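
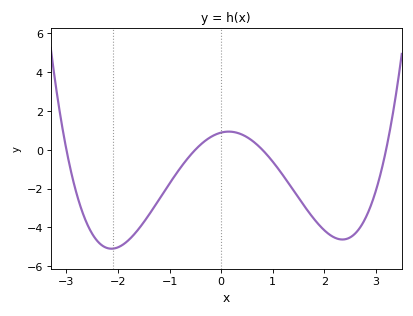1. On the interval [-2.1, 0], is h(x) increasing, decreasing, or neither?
increasing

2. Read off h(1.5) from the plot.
-2.4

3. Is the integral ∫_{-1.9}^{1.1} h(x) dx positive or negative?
negative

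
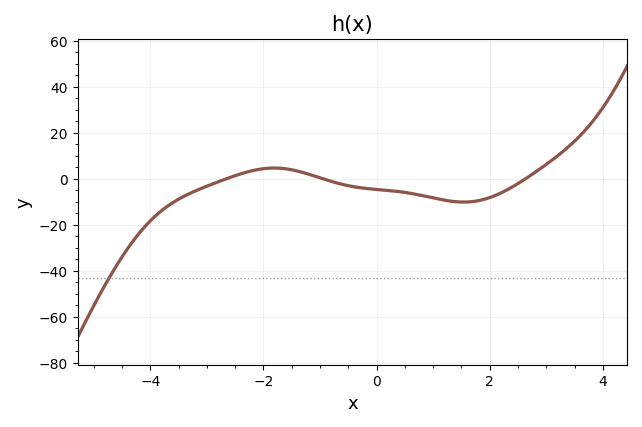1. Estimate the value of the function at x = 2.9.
4.53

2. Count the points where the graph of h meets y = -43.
1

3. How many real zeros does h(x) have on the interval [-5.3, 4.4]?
3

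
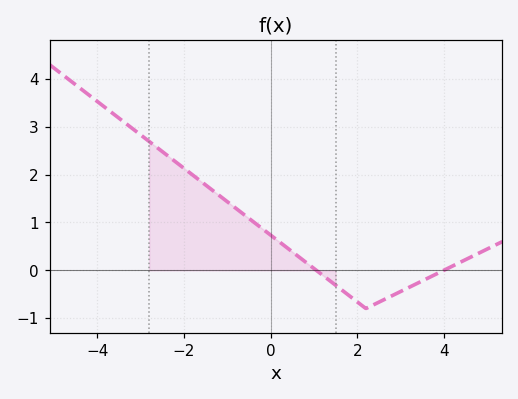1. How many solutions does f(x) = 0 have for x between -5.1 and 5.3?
2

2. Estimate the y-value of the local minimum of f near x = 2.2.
-0.8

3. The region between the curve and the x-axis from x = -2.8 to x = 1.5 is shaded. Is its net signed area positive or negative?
positive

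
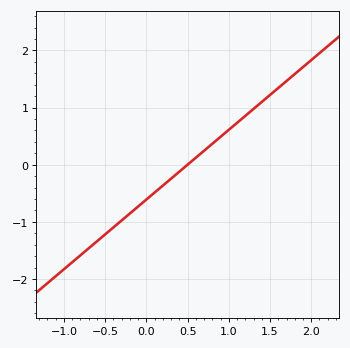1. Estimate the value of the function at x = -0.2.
-0.854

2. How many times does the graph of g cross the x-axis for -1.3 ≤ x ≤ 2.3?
1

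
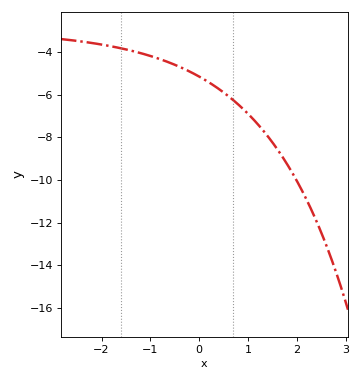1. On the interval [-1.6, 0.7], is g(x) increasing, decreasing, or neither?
decreasing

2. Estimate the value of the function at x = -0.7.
-4.4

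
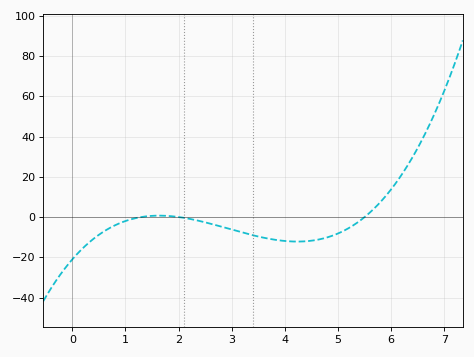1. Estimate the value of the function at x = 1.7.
0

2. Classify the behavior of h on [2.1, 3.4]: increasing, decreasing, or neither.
decreasing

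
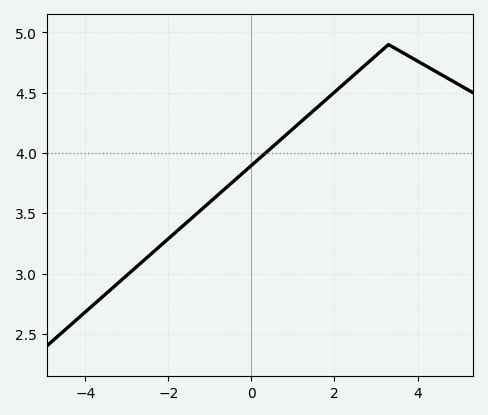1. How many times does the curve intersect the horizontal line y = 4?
1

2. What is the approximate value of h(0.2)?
3.96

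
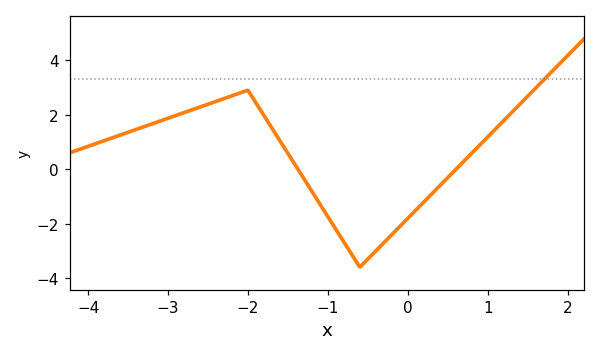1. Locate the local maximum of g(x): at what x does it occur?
-2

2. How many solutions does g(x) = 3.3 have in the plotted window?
1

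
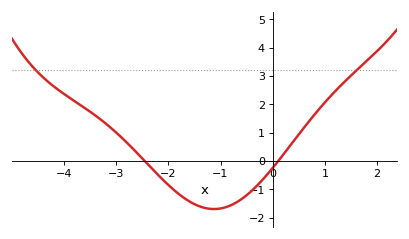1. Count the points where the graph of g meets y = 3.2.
2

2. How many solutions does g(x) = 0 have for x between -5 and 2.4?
2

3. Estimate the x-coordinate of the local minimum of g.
-1.1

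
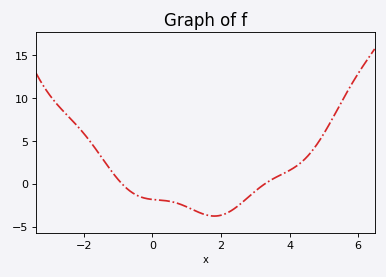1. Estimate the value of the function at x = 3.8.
1.19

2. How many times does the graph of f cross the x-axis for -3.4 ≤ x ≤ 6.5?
2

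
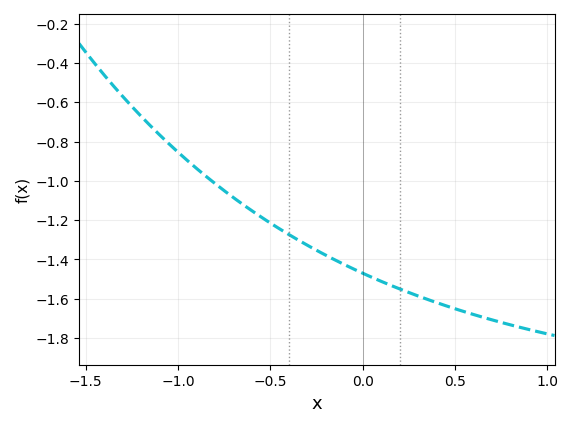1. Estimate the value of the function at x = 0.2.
-1.55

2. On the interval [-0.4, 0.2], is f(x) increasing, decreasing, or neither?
decreasing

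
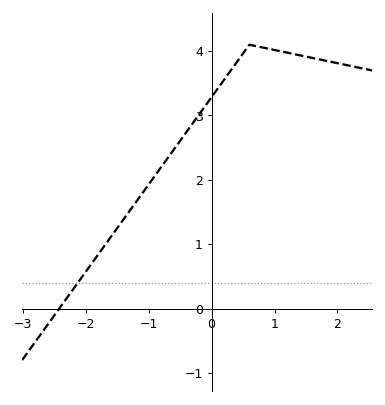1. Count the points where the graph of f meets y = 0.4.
1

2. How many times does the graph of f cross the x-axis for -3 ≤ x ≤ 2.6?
1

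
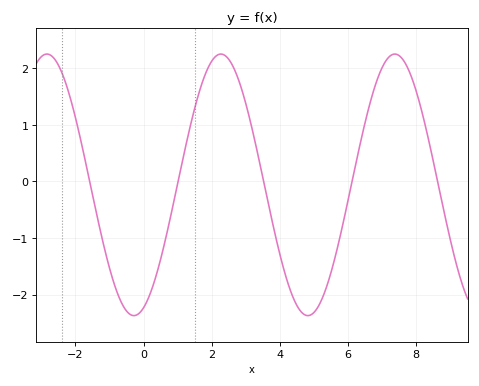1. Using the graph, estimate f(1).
-0.039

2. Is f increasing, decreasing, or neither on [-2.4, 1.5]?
neither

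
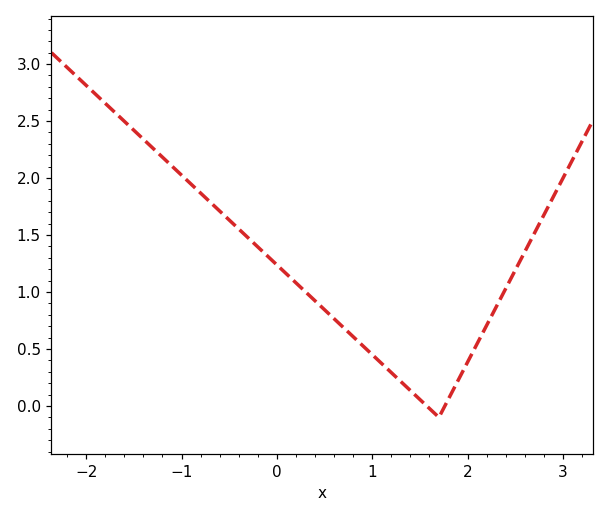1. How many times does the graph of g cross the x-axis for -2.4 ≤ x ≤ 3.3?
2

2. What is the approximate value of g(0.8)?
0.609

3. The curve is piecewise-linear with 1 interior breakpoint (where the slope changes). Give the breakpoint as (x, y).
(1.7, -0.1)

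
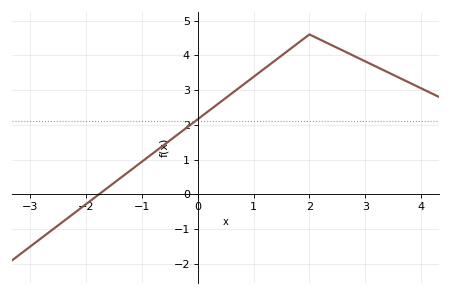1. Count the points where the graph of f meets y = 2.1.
1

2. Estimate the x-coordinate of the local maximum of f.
2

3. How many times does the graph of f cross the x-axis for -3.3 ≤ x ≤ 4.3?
1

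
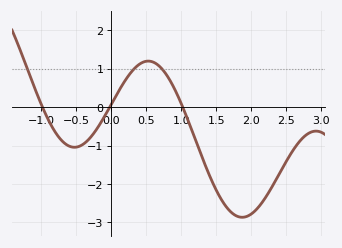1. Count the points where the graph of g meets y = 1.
3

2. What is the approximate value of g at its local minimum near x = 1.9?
-2.9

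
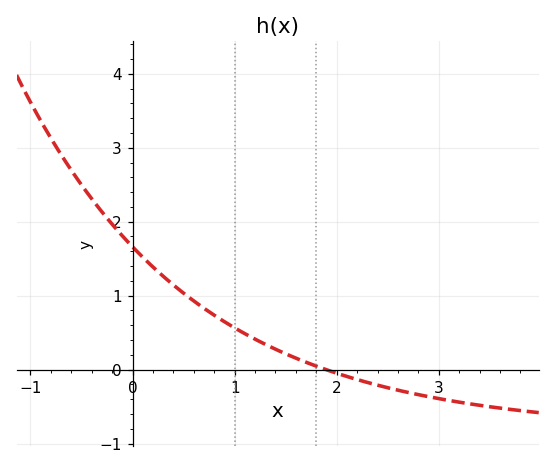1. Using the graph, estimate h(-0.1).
1.81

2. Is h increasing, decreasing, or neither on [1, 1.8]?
decreasing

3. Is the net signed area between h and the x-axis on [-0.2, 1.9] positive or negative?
positive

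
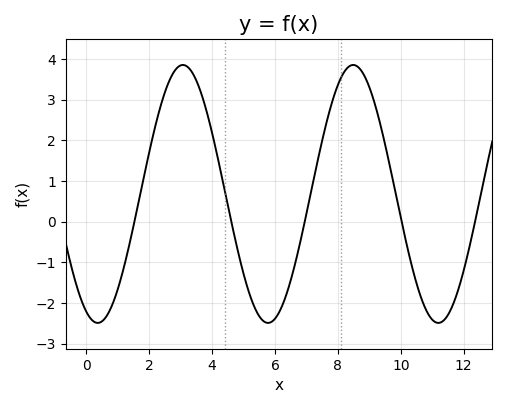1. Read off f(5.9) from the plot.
-2.46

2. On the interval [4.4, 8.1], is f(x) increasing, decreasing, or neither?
neither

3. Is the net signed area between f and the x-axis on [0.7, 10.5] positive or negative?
positive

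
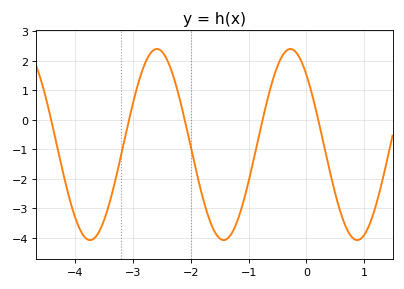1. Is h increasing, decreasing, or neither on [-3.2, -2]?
neither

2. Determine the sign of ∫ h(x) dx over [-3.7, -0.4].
negative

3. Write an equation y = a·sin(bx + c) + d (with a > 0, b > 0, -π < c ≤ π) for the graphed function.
y = 3.24sin(2.7x + 2.3) - 0.84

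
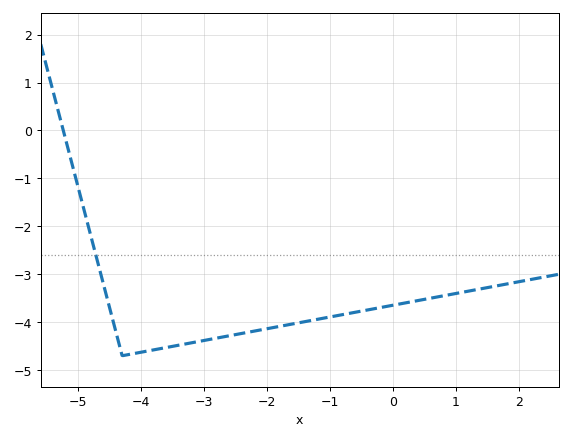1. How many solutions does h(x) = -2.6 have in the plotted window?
1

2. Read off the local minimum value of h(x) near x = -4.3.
-4.7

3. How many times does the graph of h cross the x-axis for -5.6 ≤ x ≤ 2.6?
1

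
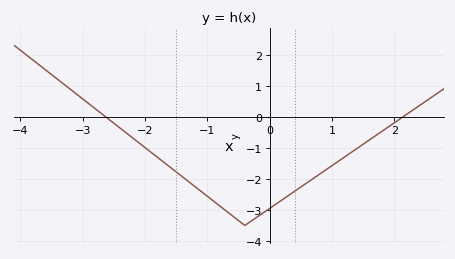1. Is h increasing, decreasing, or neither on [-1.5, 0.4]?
neither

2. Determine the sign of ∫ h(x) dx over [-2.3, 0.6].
negative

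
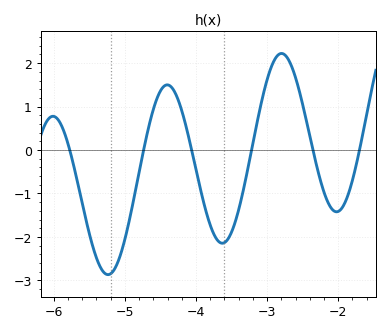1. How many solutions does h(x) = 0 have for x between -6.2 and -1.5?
6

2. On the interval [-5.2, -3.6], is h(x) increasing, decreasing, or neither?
neither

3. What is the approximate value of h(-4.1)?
0.275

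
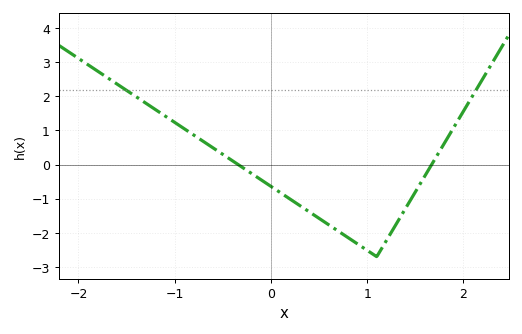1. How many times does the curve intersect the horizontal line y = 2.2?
2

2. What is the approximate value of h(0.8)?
-2.1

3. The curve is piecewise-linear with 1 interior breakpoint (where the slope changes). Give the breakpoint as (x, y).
(1.1, -2.7)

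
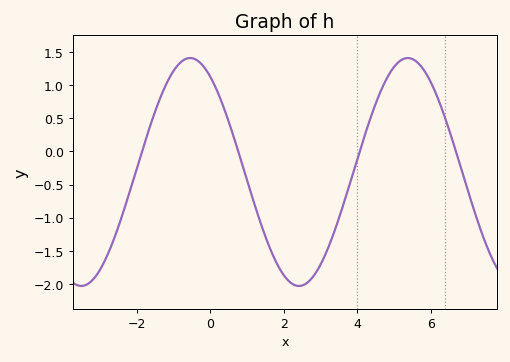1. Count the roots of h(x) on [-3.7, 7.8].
4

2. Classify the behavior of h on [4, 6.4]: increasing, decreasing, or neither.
neither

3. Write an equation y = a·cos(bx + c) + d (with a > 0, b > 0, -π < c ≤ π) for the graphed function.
y = 1.72cos(1.06x + 0.582) - 0.31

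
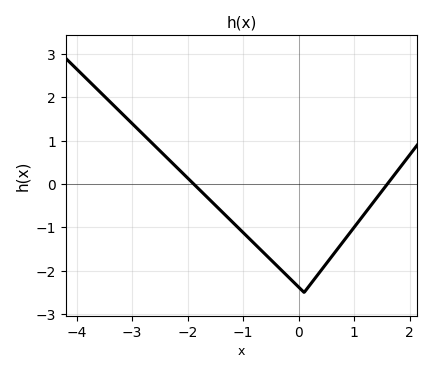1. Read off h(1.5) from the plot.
-0.164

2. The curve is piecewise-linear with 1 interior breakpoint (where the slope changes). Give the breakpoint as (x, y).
(0.1, -2.5)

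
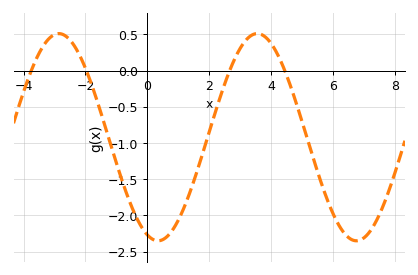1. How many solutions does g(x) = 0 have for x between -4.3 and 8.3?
4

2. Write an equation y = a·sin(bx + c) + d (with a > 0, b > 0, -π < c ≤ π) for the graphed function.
y = 1.43sin(0.98x - 1.9) - 0.92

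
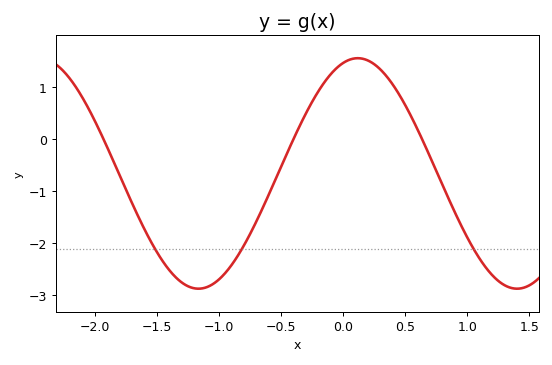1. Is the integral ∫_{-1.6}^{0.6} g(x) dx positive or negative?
negative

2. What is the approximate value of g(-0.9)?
-2.4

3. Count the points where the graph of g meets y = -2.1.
3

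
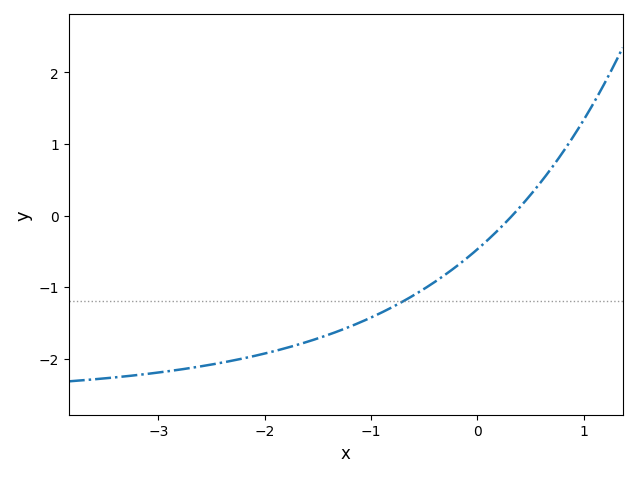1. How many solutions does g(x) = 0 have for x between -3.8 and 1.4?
1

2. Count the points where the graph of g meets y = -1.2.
1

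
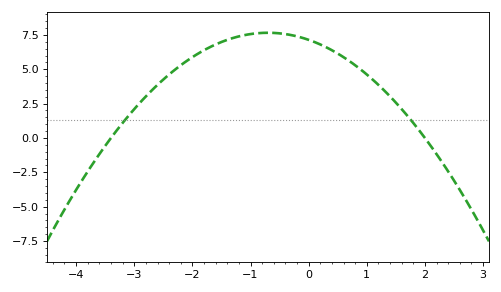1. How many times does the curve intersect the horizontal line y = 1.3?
2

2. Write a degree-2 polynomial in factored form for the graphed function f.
y = -1.05(x + 3.4)(x - 2)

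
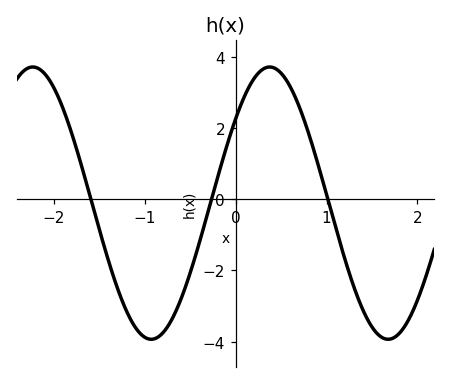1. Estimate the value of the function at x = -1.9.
2.6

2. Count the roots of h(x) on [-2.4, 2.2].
3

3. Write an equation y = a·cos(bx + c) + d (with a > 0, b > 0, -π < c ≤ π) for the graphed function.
y = 3.82cos(2.4x - 0.9) - 0.11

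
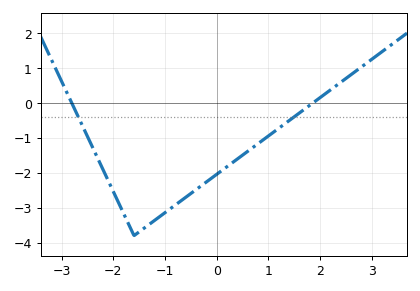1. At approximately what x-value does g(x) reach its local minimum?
-1.6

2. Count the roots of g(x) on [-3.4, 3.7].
2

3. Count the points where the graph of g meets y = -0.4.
2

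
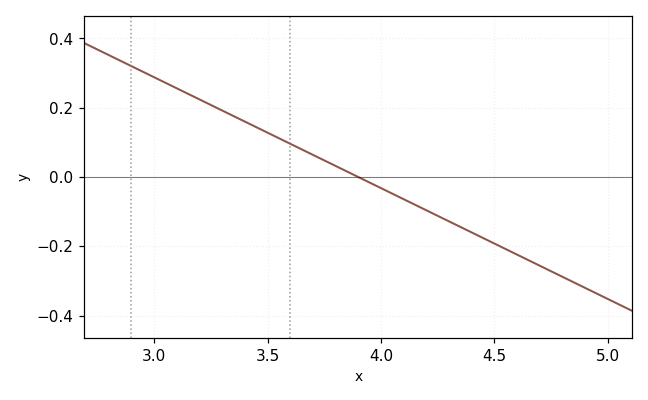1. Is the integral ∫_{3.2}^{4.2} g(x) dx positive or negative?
positive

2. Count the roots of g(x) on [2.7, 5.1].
1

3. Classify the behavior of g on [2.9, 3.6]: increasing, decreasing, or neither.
decreasing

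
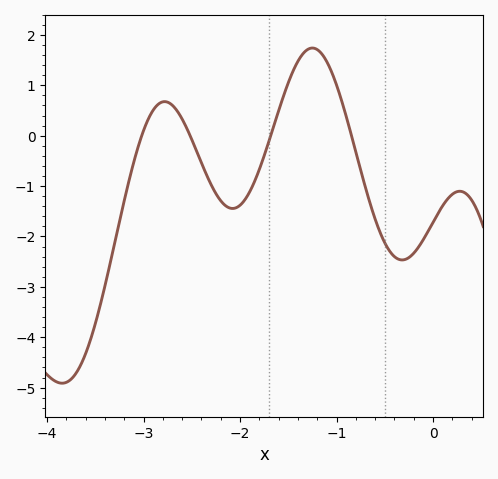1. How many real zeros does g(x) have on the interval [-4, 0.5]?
4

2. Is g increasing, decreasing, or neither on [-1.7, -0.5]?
neither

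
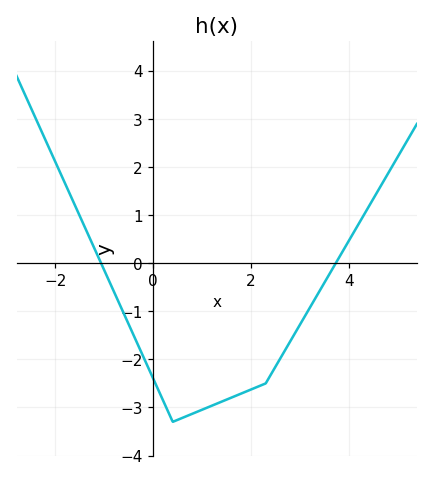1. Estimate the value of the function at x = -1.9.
1.89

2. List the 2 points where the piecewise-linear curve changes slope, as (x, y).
(0.4, -3.3); (2.3, -2.5)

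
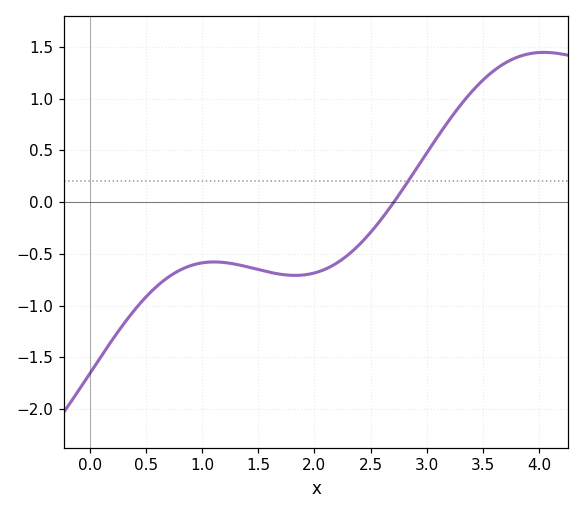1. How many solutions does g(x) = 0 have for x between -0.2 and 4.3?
1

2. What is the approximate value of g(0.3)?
-1.18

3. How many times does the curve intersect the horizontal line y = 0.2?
1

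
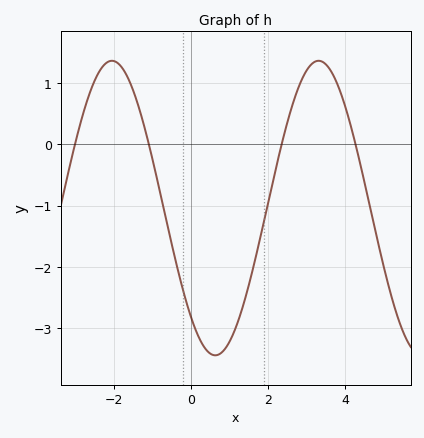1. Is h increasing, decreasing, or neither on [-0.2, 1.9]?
neither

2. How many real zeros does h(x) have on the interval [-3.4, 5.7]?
4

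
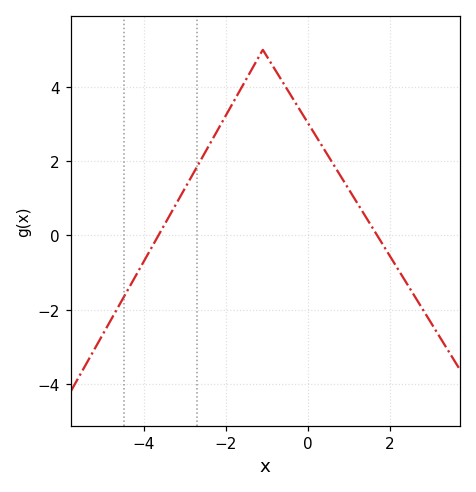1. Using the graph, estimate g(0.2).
2.67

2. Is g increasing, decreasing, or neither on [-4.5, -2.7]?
increasing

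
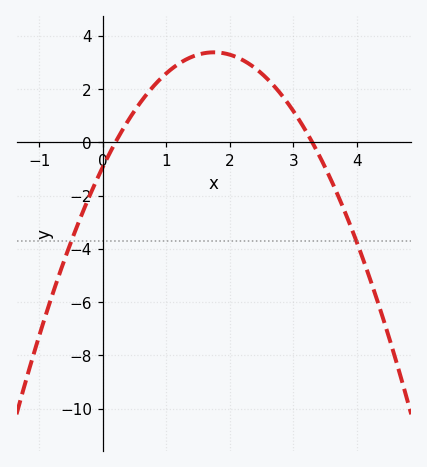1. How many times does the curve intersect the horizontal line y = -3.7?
2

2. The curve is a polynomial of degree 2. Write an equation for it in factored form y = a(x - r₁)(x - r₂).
y = -1.41(x - 0.2)(x - 3.3)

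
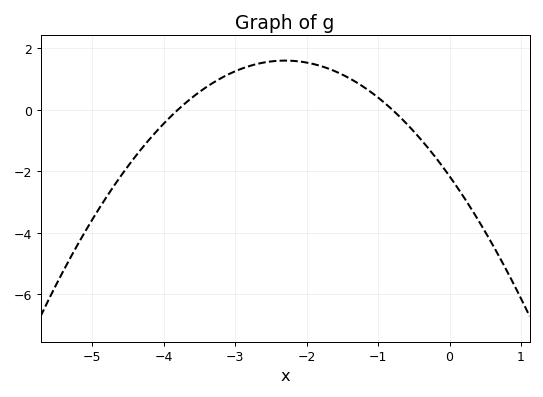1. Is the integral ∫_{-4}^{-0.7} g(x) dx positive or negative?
positive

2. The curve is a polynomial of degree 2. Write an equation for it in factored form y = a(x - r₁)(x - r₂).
y = -0.71(x + 3.8)(x + 0.8)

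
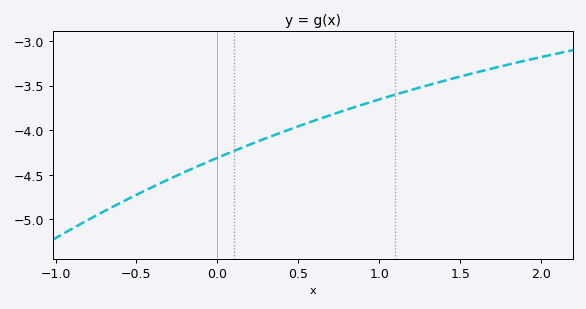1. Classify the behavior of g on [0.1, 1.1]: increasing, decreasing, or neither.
increasing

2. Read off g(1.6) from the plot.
-3.35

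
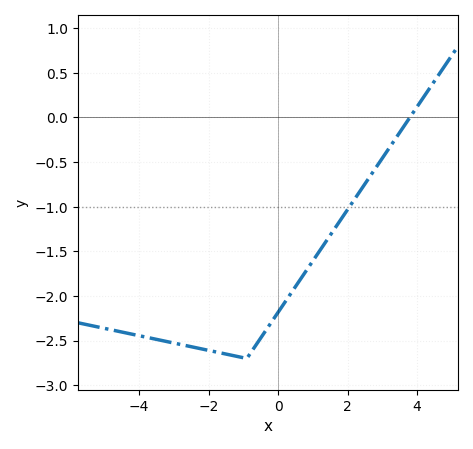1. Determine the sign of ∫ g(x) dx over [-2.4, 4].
negative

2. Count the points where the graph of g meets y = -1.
1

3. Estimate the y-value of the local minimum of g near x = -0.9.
-2.7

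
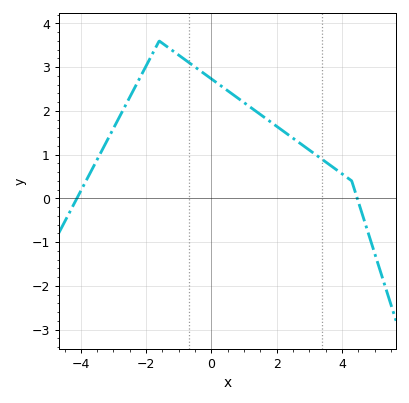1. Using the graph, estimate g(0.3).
2.57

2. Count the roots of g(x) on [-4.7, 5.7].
2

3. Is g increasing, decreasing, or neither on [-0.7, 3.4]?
decreasing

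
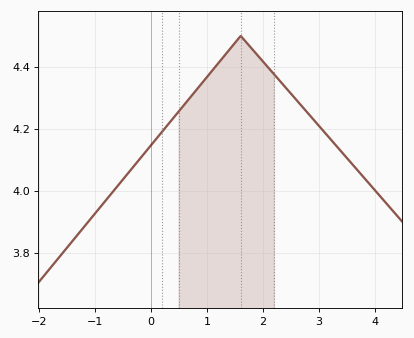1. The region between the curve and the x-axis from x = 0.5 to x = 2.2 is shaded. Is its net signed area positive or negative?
positive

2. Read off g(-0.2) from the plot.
4.1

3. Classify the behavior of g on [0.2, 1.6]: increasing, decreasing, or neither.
increasing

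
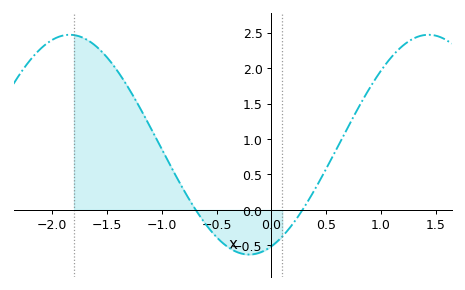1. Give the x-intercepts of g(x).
-0.69, 0.284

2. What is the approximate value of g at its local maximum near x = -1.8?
2.47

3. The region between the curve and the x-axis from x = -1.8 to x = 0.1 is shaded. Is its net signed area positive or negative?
positive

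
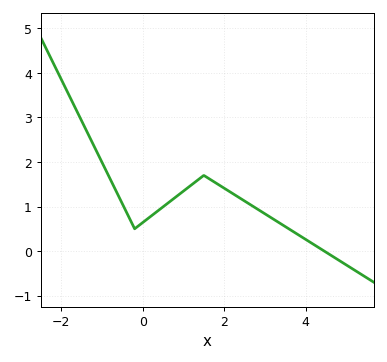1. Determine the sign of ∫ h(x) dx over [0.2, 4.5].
positive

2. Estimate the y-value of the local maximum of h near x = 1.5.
1.7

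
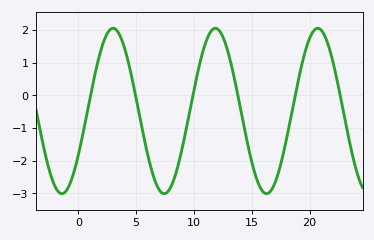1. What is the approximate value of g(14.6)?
-1.4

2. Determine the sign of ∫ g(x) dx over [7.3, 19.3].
negative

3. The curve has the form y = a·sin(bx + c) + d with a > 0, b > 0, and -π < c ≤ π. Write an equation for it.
y = 2.53sin(0.71x - 0.56) - 0.48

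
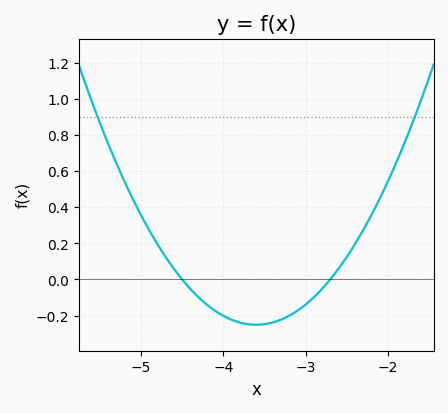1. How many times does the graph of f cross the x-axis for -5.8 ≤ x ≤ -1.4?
2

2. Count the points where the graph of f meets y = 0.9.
2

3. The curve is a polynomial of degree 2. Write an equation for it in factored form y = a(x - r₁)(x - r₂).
y = 0.31(x + 4.5)(x + 2.7)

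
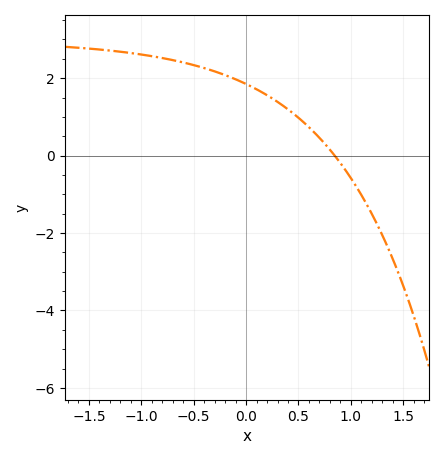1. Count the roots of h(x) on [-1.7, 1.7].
1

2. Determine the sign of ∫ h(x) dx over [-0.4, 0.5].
positive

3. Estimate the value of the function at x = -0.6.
2.4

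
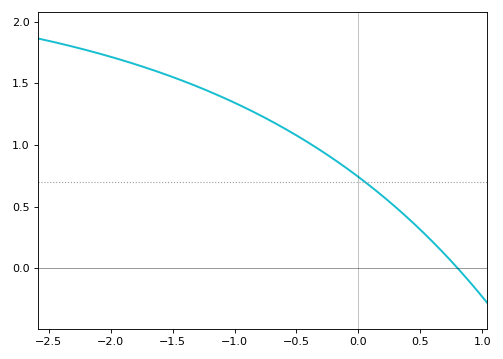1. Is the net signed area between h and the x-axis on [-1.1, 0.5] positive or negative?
positive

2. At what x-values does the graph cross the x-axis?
0.8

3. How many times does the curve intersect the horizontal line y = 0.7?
1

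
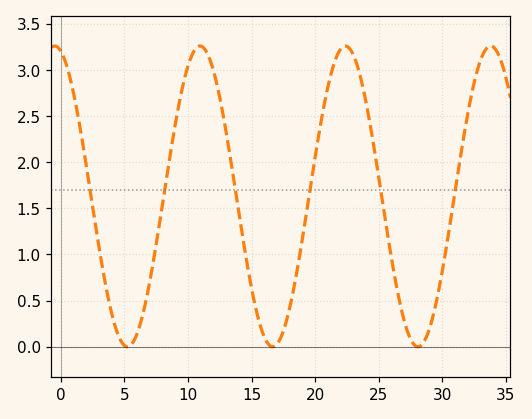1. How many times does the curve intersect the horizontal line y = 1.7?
6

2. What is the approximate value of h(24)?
2.65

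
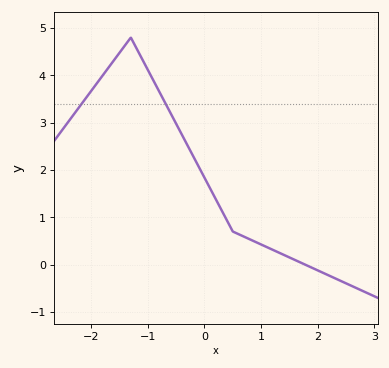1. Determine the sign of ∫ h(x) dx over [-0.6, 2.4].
positive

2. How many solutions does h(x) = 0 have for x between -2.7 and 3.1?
1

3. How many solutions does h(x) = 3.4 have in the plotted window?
2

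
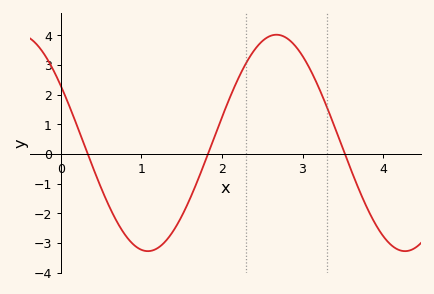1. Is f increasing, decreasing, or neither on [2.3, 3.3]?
neither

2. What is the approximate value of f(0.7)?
-2.3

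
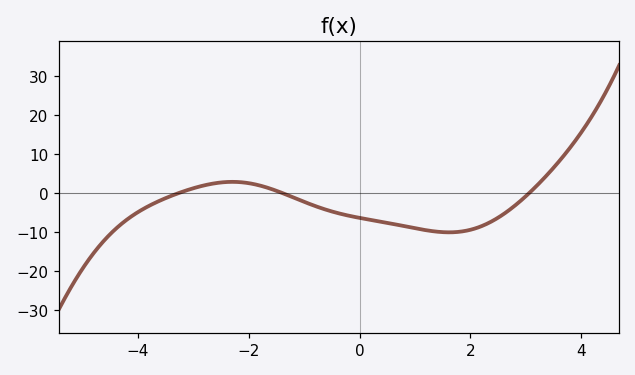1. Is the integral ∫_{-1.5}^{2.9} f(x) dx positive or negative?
negative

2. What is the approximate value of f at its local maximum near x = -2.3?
2.89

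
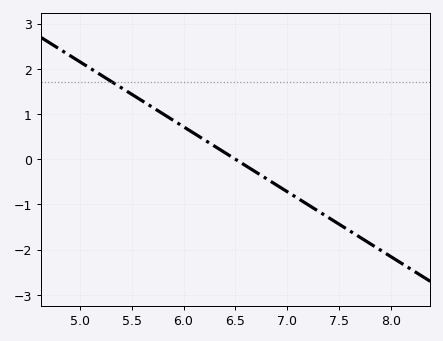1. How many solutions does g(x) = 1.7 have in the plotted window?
1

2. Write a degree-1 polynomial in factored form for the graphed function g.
y = -1.44(x - 6.5)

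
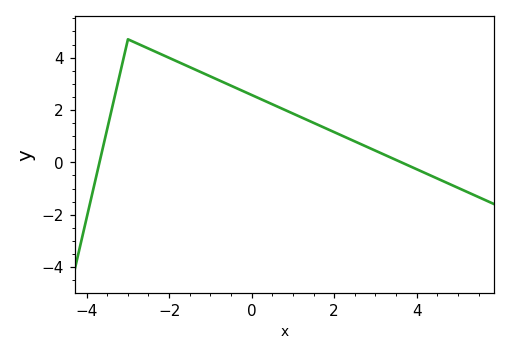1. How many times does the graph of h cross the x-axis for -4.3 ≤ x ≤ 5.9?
2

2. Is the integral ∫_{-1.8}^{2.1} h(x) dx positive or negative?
positive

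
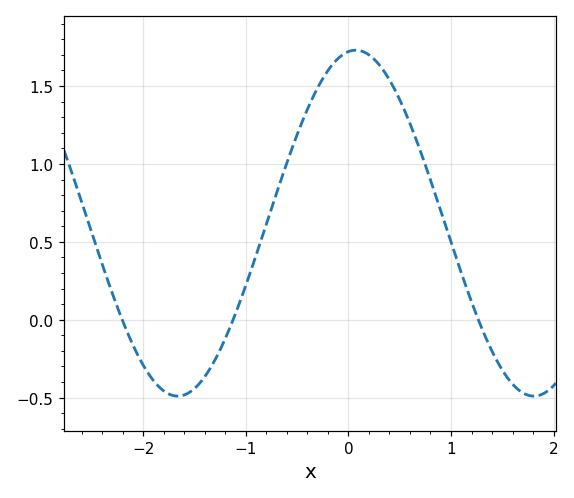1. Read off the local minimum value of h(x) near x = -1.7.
-0.5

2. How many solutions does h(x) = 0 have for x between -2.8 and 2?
3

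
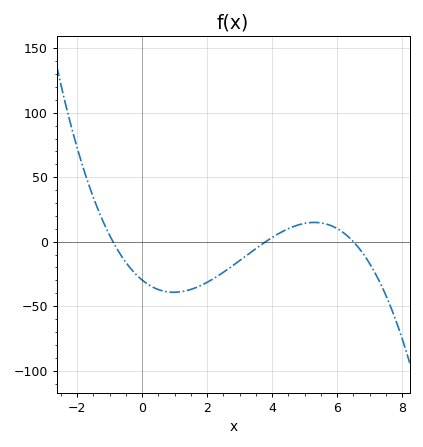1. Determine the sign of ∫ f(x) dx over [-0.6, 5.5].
negative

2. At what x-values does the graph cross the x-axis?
-0.8, 3.8, 6.6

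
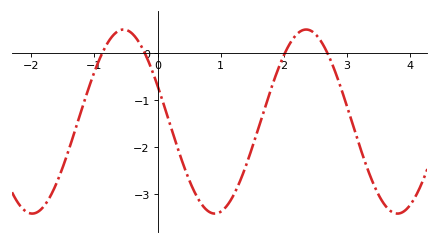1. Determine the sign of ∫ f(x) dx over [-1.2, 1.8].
negative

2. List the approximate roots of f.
-0.9, -0.2, 2, 2.7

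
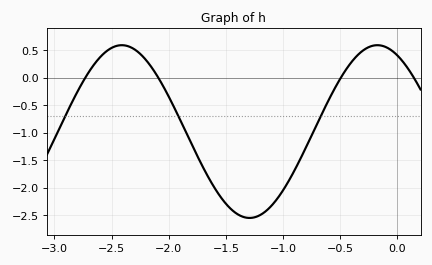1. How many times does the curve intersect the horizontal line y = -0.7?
3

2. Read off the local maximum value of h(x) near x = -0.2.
0.6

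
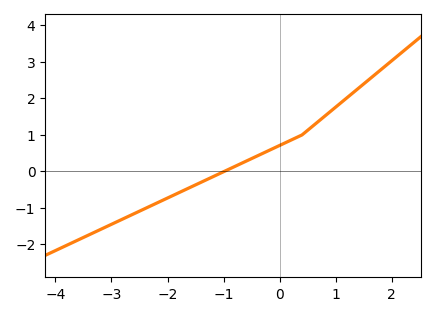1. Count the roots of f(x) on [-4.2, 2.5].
1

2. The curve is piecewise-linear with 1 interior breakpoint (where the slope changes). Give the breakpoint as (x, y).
(0.4, 1)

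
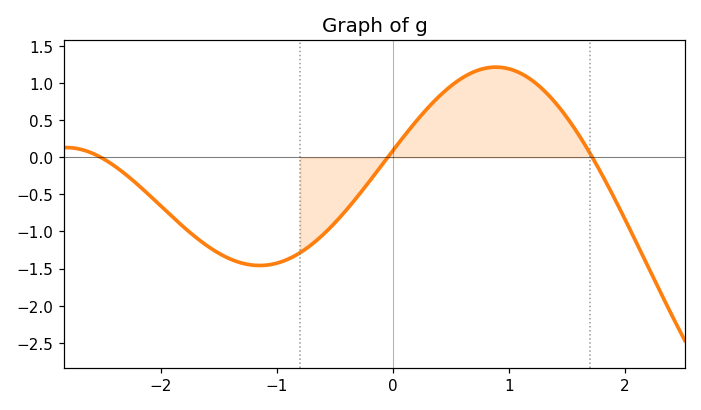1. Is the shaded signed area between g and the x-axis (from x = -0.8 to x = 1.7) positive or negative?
positive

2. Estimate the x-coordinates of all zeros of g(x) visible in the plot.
-2.5, 0, 1.7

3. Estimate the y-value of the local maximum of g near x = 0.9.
1.2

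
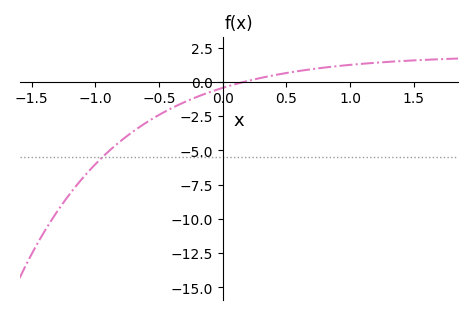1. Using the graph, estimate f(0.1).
-0.2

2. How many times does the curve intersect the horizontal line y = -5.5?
1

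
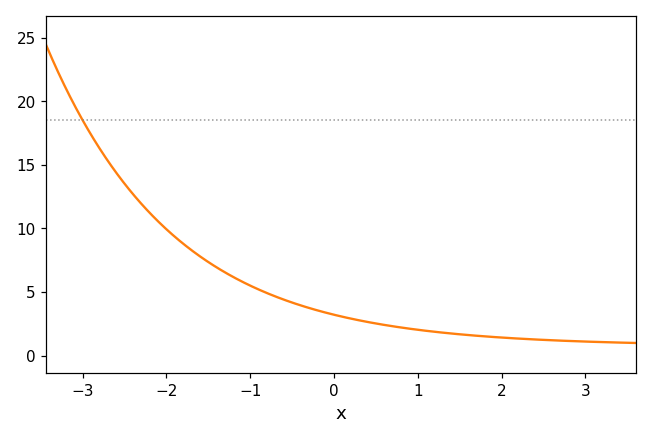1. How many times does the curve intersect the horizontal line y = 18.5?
1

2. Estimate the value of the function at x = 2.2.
1.33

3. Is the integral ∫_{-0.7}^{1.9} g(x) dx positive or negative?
positive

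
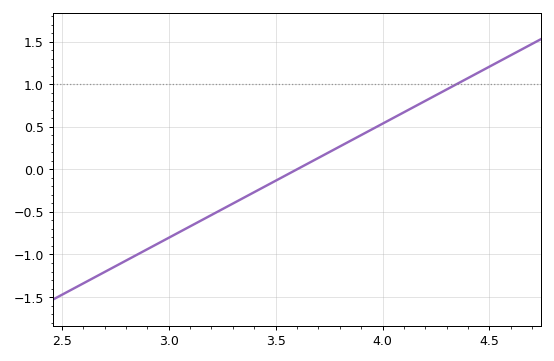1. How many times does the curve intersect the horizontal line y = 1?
1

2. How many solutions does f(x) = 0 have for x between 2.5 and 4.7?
1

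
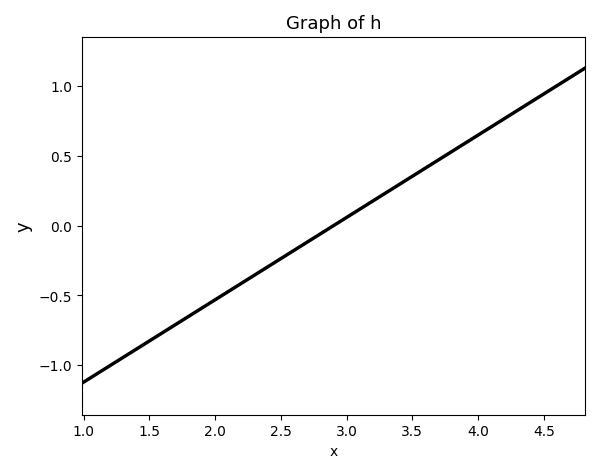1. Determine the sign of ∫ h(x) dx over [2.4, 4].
positive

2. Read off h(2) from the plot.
-0.55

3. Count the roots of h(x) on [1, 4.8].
1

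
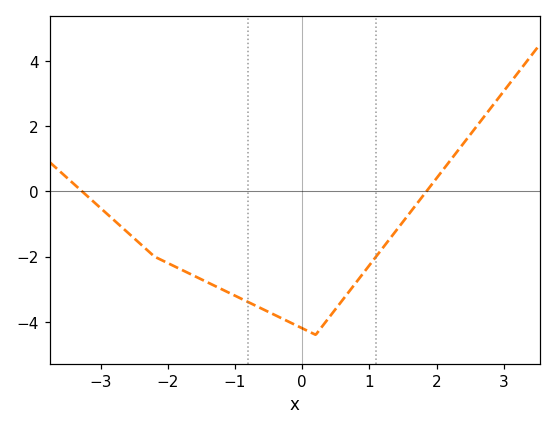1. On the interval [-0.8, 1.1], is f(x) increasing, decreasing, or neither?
neither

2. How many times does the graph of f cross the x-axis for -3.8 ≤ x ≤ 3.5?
2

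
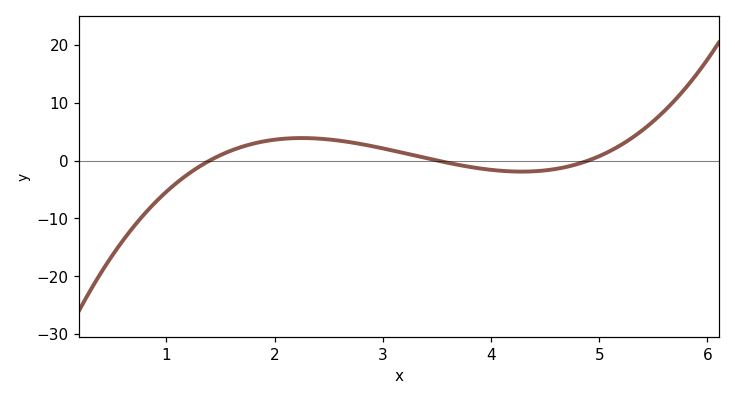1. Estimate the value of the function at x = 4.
-1.61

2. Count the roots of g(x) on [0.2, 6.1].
3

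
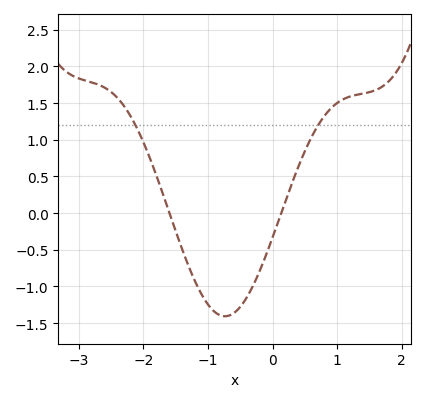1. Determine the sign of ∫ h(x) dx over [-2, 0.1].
negative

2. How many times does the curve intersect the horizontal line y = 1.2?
2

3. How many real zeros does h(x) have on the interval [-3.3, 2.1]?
2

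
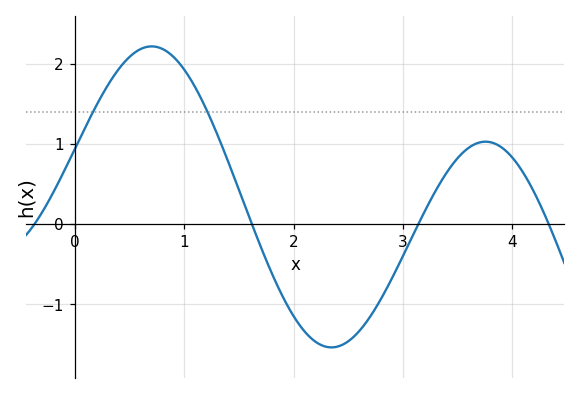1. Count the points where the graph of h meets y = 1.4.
2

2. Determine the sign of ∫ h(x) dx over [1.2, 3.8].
negative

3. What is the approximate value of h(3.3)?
0.4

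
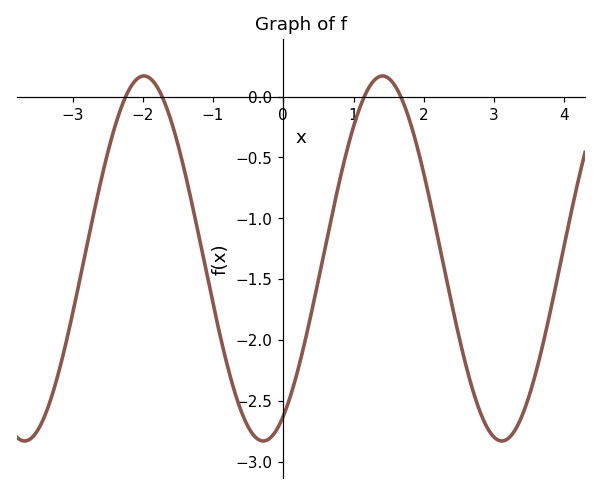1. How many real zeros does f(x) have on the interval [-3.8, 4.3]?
4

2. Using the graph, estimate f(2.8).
-2.59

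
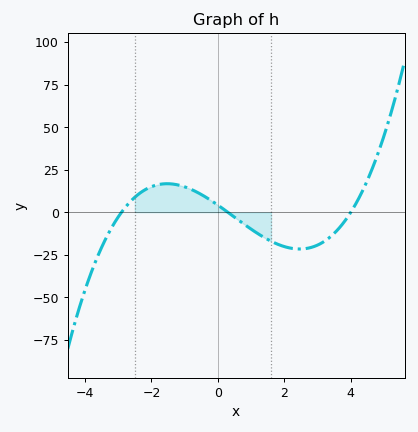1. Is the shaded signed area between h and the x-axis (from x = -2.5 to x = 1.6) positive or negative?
positive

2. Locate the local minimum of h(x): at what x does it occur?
2.4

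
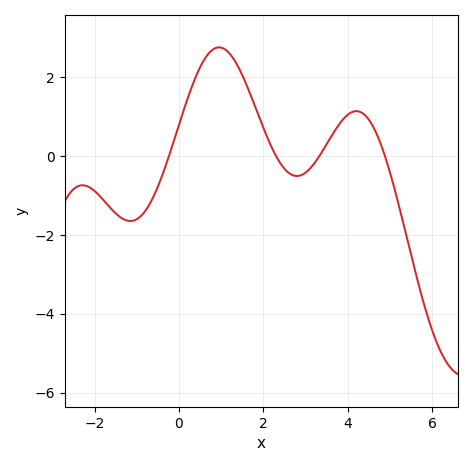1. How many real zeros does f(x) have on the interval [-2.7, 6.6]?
4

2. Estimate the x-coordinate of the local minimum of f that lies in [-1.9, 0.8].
-1.2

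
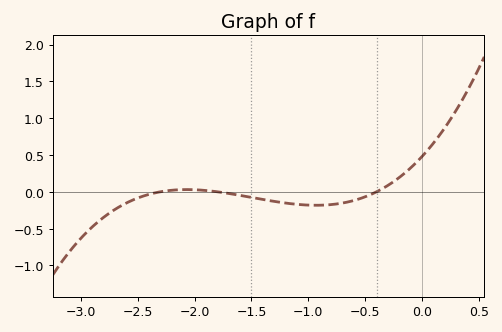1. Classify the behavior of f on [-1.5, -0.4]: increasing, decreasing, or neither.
neither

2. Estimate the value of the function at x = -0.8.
-0.15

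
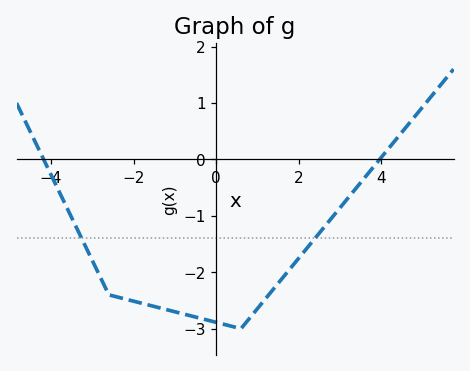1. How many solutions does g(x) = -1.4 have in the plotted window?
2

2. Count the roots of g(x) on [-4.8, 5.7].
2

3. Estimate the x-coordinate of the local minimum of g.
0.598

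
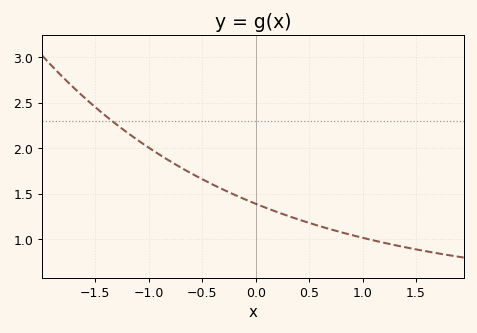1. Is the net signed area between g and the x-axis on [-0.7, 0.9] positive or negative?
positive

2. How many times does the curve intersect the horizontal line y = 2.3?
1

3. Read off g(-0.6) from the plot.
1.72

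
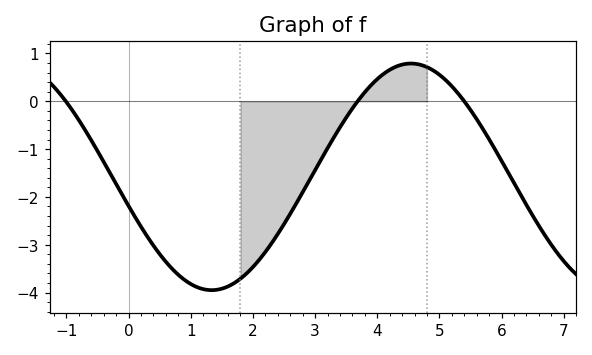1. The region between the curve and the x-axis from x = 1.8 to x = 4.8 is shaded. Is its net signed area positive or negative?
negative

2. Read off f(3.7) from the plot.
0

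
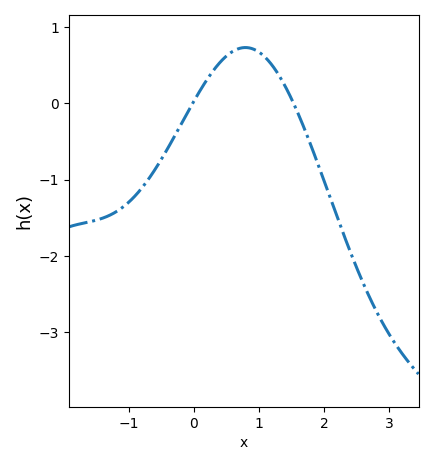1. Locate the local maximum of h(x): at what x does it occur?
0.791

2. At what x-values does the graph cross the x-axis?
-0.018, 1.53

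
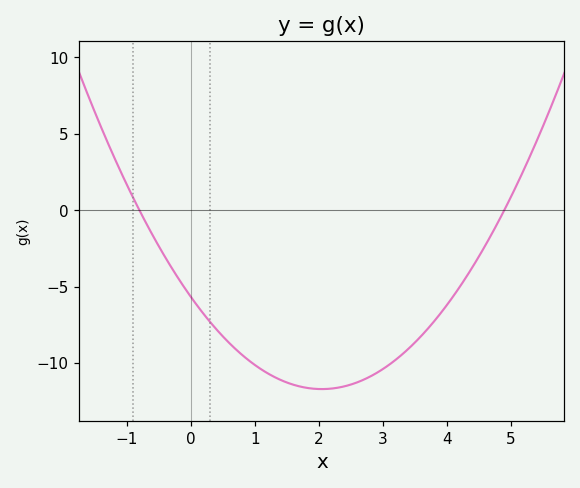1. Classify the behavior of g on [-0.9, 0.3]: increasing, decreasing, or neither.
decreasing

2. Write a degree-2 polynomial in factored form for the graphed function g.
y = 1.44(x + 0.8)(x - 4.9)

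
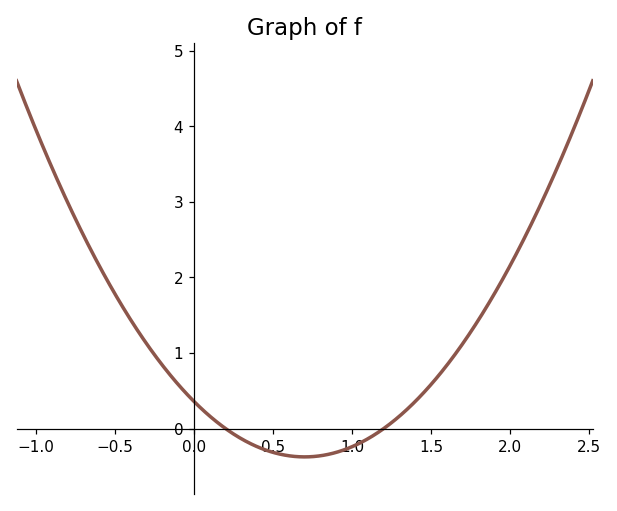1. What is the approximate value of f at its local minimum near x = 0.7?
-0.375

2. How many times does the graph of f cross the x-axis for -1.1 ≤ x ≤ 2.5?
2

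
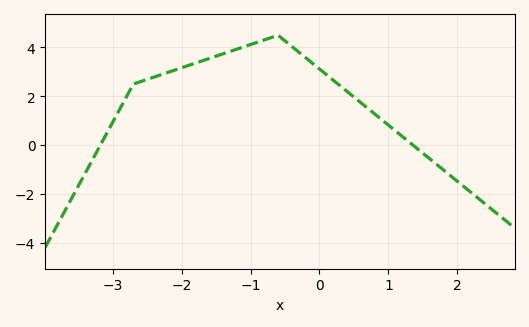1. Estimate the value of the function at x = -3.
0.929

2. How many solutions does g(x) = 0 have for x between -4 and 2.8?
2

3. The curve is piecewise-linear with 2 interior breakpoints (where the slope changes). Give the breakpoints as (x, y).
(-2.7, 2.5); (-0.6, 4.5)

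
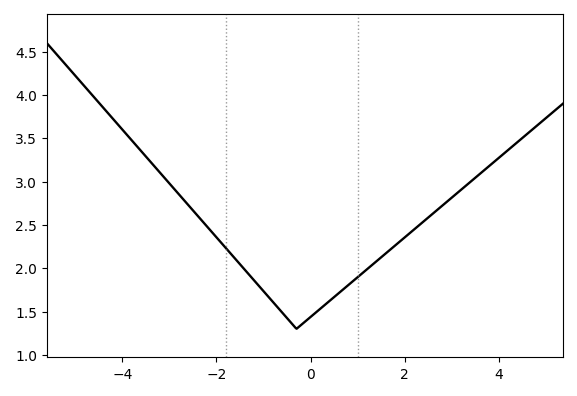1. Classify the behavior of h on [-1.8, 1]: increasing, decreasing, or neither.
neither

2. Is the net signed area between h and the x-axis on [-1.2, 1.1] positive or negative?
positive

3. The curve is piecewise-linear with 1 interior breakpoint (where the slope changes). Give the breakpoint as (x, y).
(-0.3, 1.3)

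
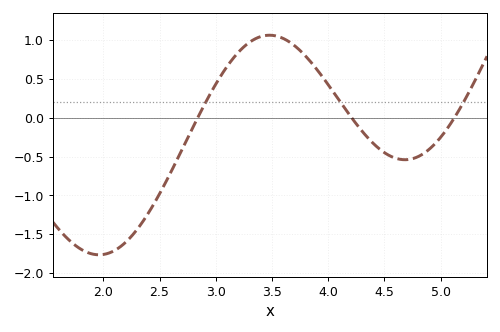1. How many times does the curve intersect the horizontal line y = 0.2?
3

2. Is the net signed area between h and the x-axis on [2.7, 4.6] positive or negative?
positive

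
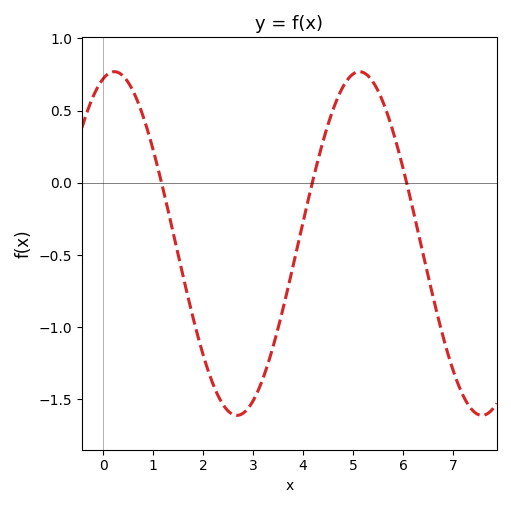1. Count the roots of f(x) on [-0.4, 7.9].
3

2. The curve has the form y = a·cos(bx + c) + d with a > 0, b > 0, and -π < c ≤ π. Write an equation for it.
y = 1.19cos(1.3x - 0.28) - 0.42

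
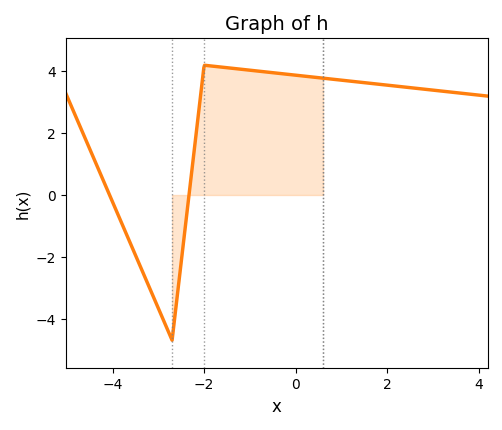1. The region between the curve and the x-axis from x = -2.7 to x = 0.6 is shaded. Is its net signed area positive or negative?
positive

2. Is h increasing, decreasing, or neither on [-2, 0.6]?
decreasing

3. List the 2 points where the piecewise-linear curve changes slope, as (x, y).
(-2.7, -4.7); (-2, 4.2)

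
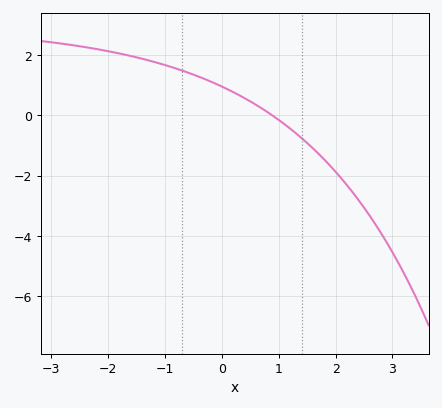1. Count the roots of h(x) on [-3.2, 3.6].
1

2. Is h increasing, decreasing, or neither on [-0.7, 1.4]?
decreasing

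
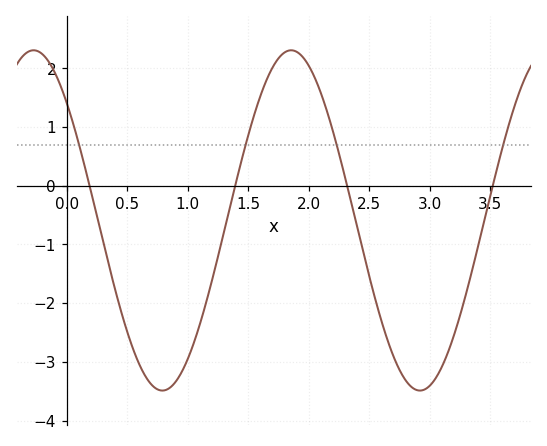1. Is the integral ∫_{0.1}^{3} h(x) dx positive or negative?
negative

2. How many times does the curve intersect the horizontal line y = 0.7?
4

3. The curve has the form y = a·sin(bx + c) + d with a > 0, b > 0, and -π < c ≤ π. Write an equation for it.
y = 2.9sin(3x + 2.4) - 0.59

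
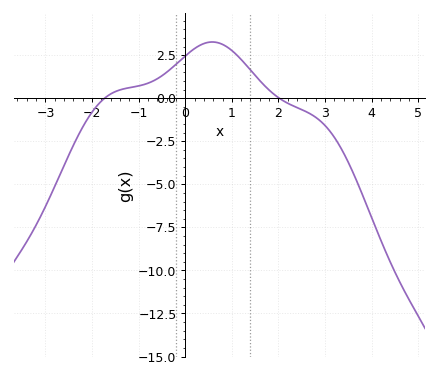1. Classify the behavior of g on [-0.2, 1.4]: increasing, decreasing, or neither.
neither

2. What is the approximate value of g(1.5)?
1.4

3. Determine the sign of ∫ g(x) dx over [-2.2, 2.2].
positive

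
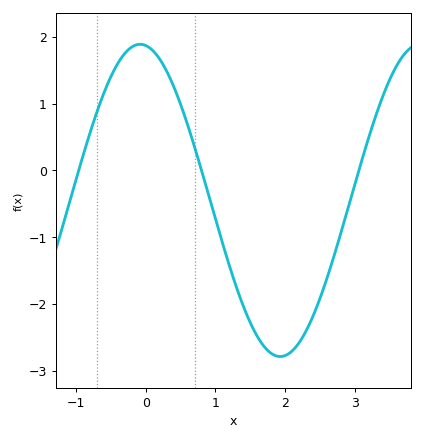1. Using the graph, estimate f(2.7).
-1.3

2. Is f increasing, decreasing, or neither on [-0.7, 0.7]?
neither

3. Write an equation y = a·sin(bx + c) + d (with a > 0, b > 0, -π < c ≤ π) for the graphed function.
y = 2.34sin(1.6x + 1.7) - 0.45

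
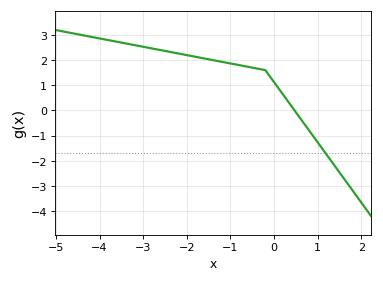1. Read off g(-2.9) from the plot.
2.5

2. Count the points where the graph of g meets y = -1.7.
1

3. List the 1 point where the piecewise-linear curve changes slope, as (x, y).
(-0.2, 1.6)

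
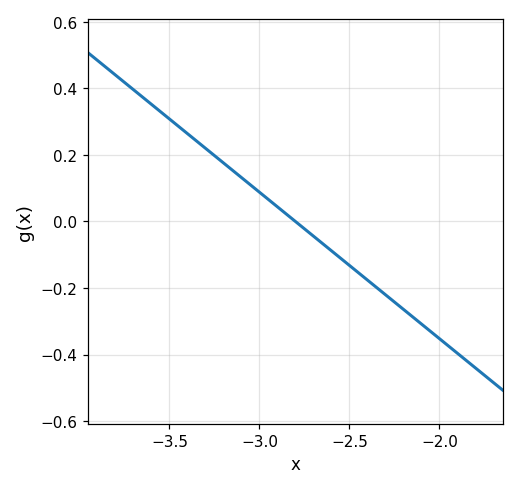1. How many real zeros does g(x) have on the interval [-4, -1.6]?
1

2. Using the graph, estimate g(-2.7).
-0.04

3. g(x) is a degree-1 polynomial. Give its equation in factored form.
y = -0.44(x + 2.8)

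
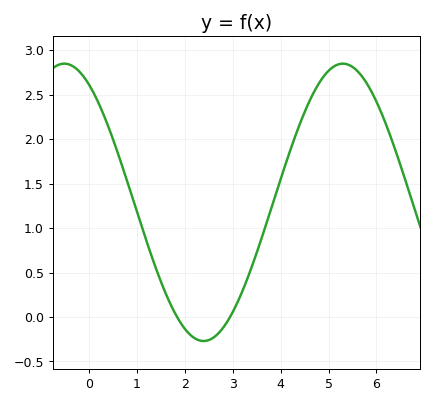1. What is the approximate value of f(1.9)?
-0.05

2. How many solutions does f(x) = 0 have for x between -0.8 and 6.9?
2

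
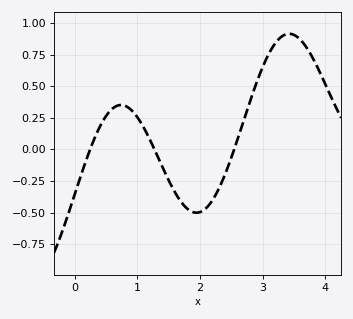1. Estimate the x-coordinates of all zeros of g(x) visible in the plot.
0.246, 1.27, 2.55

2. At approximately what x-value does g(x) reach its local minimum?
1.94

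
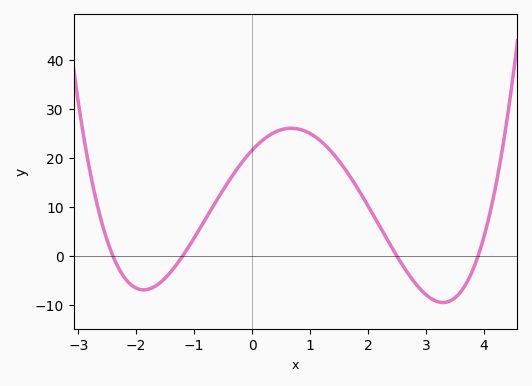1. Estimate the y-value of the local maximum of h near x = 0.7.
26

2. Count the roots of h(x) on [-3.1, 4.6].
4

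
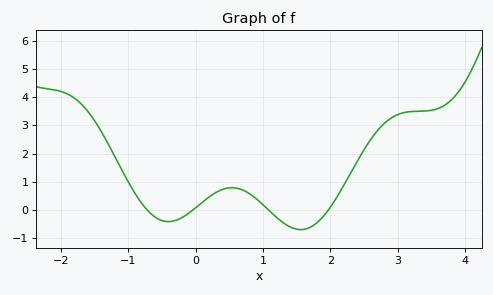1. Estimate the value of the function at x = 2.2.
0.865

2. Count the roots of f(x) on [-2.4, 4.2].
4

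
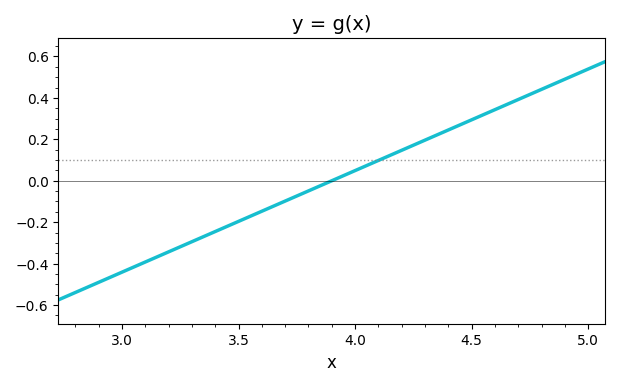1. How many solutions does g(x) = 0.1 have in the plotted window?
1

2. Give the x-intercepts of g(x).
3.9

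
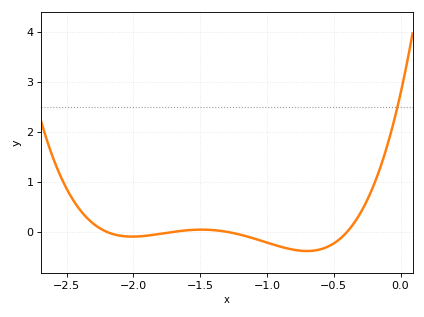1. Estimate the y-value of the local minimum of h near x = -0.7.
-0.383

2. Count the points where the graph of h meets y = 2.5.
1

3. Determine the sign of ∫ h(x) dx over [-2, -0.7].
negative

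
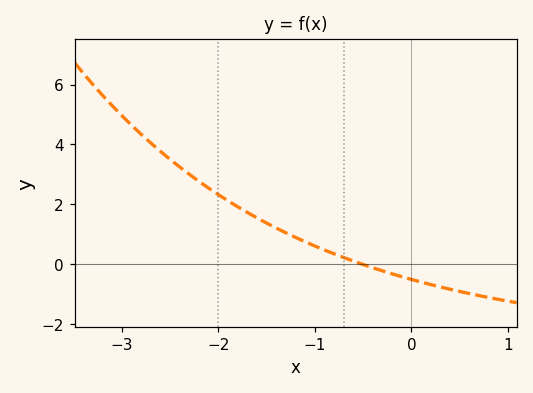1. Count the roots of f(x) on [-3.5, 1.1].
1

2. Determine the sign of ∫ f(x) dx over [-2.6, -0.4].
positive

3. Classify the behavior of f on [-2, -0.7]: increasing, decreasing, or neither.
decreasing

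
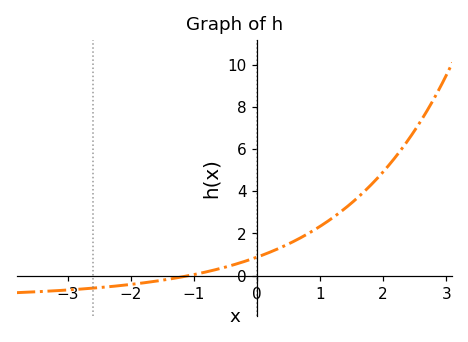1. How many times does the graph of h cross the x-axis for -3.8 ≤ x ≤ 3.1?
1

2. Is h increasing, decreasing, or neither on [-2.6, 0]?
increasing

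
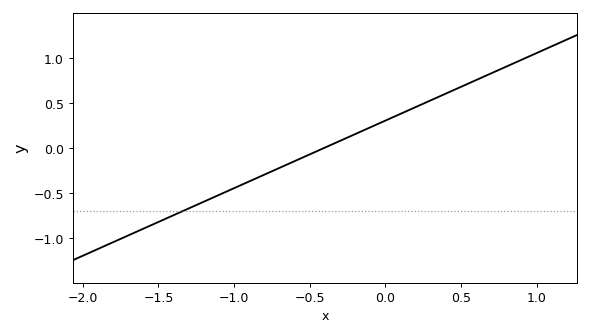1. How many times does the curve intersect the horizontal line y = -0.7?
1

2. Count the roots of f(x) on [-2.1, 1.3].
1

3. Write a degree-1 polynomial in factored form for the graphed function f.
y = 0.75(x + 0.4)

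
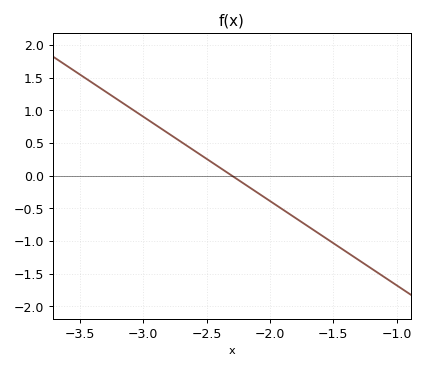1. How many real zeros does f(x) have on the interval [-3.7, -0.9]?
1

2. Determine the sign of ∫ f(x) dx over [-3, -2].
positive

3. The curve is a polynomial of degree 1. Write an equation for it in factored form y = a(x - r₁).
y = -1.29(x + 2.3)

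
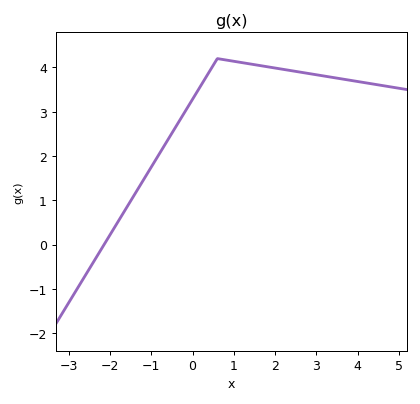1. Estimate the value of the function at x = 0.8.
4.17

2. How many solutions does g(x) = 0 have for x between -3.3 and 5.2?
1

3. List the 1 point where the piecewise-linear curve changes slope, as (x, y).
(0.6, 4.2)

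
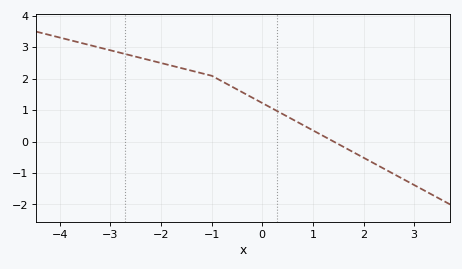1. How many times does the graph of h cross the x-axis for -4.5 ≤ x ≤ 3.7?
1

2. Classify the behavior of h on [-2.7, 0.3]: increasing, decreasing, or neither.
decreasing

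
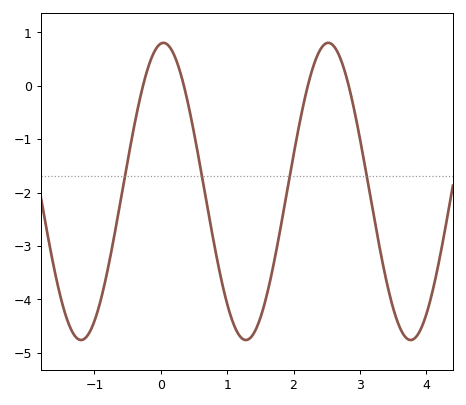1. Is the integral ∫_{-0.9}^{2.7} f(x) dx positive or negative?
negative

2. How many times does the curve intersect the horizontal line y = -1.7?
4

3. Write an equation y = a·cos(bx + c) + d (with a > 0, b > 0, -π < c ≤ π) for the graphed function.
y = 2.78cos(2.5x - 0.1) - 1.98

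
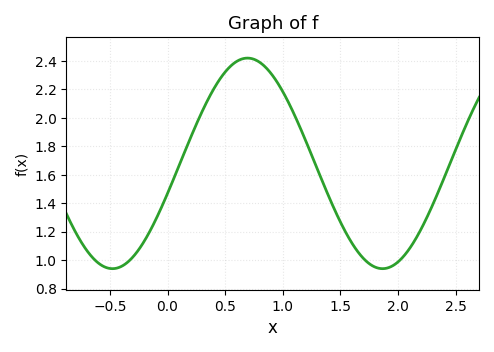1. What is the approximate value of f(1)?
2.19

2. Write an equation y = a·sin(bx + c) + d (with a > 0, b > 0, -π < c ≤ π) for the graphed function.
y = 0.74sin(2.68x - 0.29) + 1.68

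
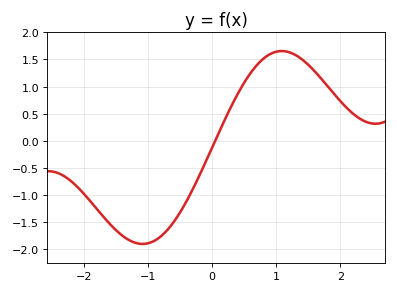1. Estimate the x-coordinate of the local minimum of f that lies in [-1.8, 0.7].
-1.1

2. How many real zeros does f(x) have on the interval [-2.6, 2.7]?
1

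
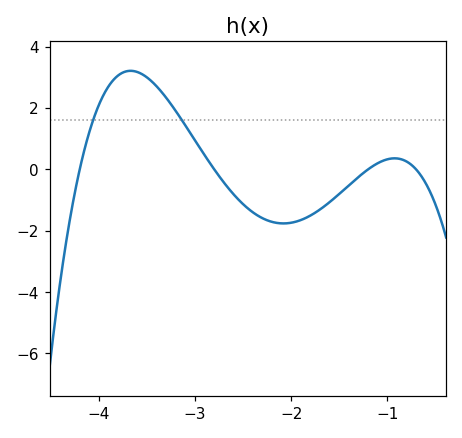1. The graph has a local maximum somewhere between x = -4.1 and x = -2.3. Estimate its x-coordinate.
-3.67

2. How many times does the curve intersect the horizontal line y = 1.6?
2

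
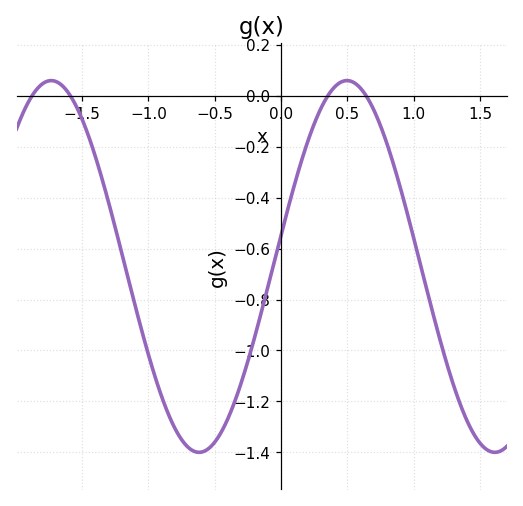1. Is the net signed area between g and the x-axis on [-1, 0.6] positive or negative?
negative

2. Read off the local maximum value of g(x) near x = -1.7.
0.06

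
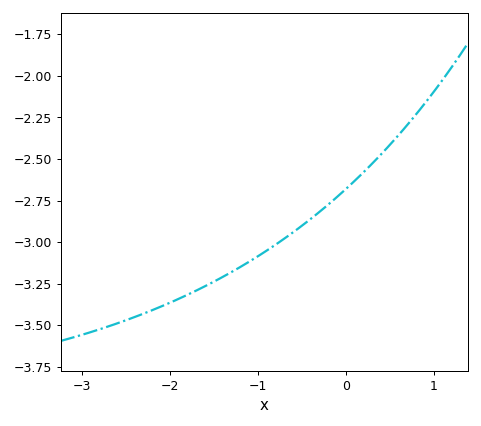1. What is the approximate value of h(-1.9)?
-3.35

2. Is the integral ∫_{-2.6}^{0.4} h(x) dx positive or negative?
negative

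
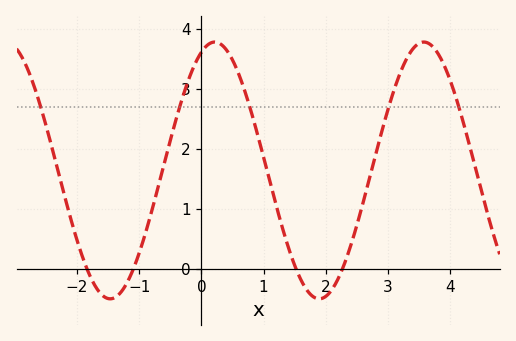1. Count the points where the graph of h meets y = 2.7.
5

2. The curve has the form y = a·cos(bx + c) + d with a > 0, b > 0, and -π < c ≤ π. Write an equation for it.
y = 2.14cos(1.87x - 0.402) + 1.64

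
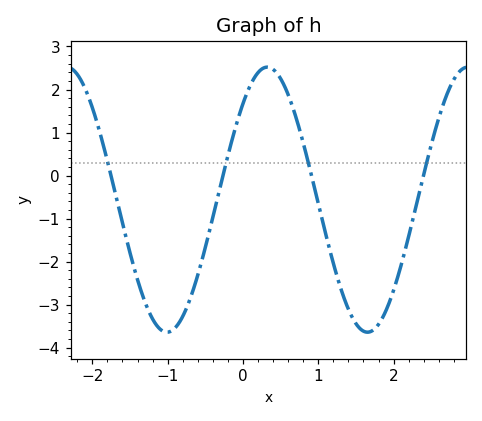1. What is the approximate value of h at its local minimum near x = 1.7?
-3.6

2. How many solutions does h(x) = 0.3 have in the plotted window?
4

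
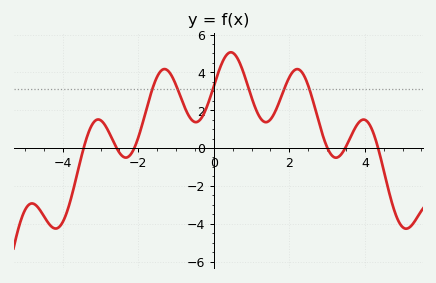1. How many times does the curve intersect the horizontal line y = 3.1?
6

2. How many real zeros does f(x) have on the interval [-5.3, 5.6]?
6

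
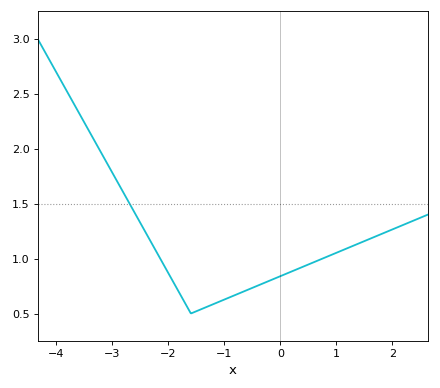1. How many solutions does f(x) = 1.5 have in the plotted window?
1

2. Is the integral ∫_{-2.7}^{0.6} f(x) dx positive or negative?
positive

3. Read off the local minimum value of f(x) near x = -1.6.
0.5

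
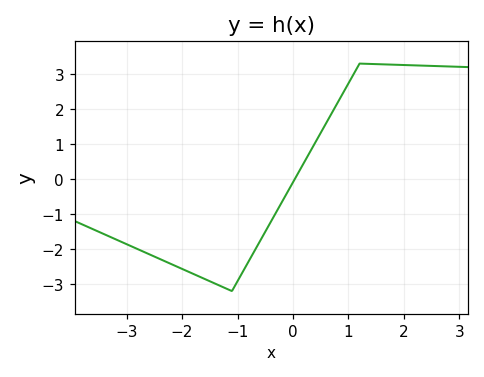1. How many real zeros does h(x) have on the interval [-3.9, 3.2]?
1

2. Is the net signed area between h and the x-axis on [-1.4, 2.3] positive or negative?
positive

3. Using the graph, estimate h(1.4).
3.3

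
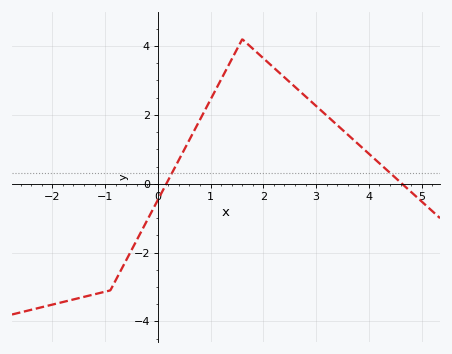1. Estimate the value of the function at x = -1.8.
-3.4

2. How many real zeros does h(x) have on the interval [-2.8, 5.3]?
2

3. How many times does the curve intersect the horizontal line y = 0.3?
2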